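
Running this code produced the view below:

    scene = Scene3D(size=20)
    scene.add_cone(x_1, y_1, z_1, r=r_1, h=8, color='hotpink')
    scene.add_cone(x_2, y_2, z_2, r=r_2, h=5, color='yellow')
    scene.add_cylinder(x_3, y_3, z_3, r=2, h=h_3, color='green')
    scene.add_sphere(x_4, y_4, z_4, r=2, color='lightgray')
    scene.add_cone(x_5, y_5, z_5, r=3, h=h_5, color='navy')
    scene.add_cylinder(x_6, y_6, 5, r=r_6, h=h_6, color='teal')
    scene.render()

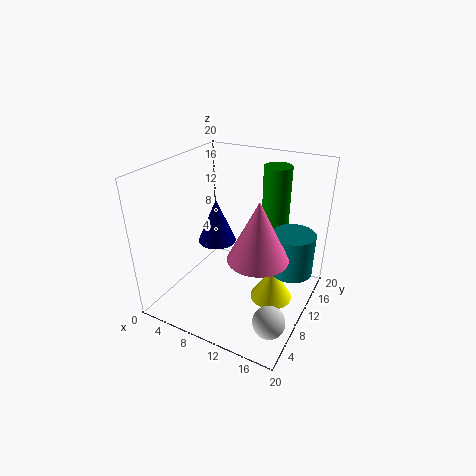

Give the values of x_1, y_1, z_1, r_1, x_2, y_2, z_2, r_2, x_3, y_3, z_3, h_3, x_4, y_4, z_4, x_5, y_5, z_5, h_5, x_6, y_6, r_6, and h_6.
x_1 = 14
y_1 = 8
z_1 = 9
r_1 = 4
x_2 = 15
y_2 = 11
z_2 = 1
r_2 = 3
x_3 = 13
y_3 = 16
z_3 = 9
h_3 = 10
x_4 = 18
y_4 = 3
z_4 = 4
x_5 = 4
y_5 = 14
z_5 = 6
h_5 = 7
x_6 = 17
y_6 = 13
r_6 = 3
h_6 = 6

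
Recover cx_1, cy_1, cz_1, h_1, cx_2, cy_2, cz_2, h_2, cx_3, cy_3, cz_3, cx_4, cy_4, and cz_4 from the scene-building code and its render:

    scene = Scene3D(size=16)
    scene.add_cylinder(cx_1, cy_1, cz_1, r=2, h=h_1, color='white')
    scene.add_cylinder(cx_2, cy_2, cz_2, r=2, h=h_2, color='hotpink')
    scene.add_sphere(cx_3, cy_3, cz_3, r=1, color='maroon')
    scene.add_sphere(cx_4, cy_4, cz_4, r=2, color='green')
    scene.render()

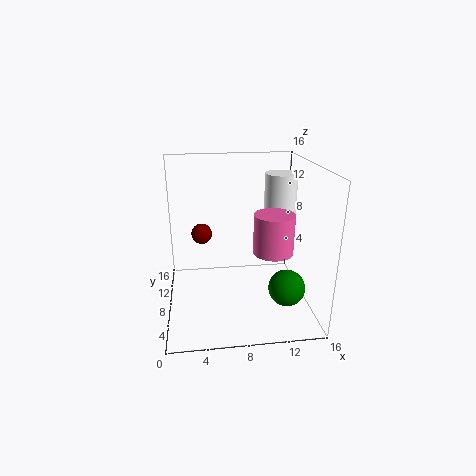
cx_1 = 14
cy_1 = 13
cz_1 = 9
h_1 = 5
cx_2 = 11
cy_2 = 4
cz_2 = 8
h_2 = 4
cx_3 = 4
cy_3 = 5
cz_3 = 10
cx_4 = 13
cy_4 = 5
cz_4 = 3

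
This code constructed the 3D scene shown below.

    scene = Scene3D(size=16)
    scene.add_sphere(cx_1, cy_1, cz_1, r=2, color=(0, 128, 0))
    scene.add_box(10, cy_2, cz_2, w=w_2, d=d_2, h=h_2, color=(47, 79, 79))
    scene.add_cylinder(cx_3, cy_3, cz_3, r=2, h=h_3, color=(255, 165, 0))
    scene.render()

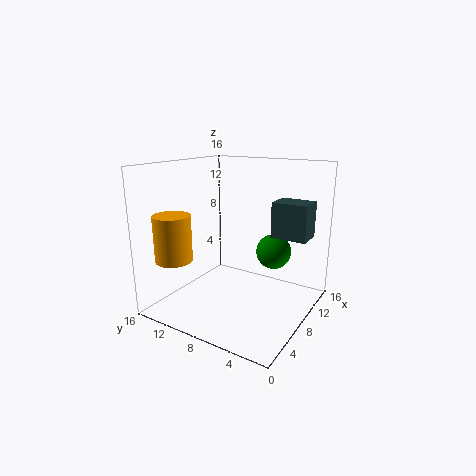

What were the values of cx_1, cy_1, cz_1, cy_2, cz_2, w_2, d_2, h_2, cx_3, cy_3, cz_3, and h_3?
cx_1 = 11, cy_1 = 5, cz_1 = 6, cy_2 = 1, cz_2 = 8, w_2 = 3, d_2 = 4, h_2 = 4, cx_3 = 3, cy_3 = 13, cz_3 = 6, h_3 = 5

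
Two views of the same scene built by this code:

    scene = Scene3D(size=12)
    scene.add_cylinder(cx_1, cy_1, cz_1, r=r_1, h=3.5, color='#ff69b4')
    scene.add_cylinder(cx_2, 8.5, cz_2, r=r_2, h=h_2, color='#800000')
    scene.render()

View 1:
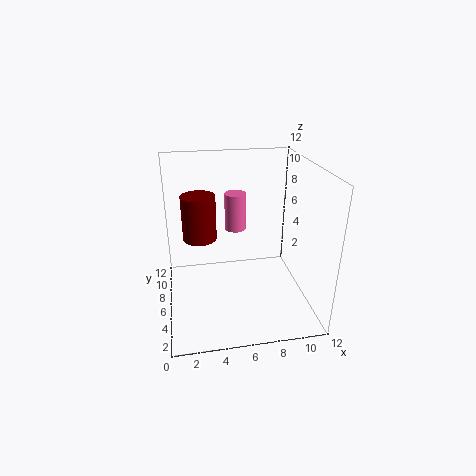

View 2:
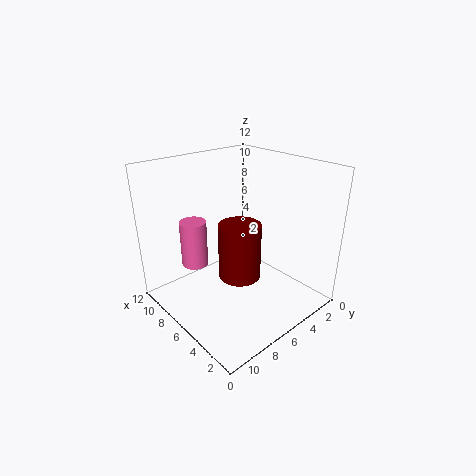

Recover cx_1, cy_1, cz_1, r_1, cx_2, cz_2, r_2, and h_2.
cx_1 = 6.5
cy_1 = 10
cz_1 = 5
r_1 = 1
cx_2 = 3
cz_2 = 5
r_2 = 1.5
h_2 = 4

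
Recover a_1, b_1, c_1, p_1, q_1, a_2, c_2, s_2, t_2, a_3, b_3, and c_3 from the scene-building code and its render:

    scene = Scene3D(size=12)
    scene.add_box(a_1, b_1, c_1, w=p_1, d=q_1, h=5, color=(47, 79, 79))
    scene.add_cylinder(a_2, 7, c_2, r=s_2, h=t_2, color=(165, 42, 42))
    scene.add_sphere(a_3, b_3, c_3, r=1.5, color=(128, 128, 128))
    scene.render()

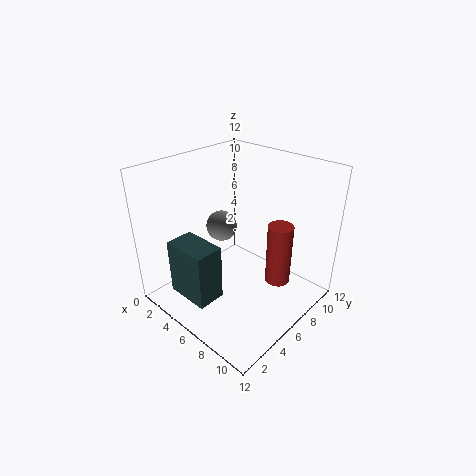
a_1 = 1.5, b_1 = 2, c_1 = 0.5, p_1 = 4, q_1 = 2.5, a_2 = 9.5, c_2 = 3, s_2 = 1, t_2 = 5, a_3 = 1.5, b_3 = 8.5, c_3 = 4.5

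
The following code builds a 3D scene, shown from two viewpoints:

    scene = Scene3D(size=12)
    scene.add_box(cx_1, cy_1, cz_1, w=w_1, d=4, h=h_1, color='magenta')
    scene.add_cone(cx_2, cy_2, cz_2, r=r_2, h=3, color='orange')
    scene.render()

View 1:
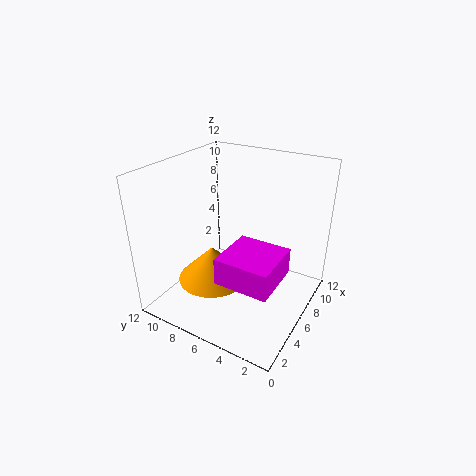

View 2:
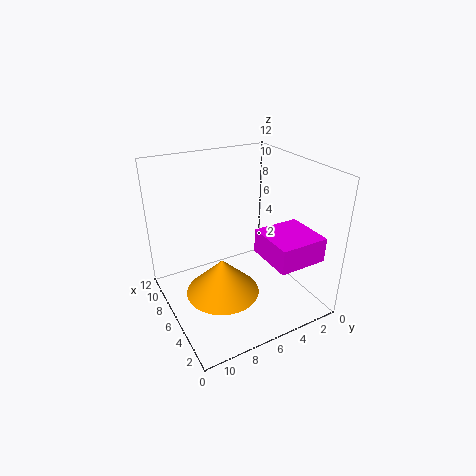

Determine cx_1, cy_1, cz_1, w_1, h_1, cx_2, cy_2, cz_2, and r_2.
cx_1 = 1
cy_1 = 1
cz_1 = 5
w_1 = 4
h_1 = 2
cx_2 = 5
cy_2 = 8
cz_2 = 2
r_2 = 3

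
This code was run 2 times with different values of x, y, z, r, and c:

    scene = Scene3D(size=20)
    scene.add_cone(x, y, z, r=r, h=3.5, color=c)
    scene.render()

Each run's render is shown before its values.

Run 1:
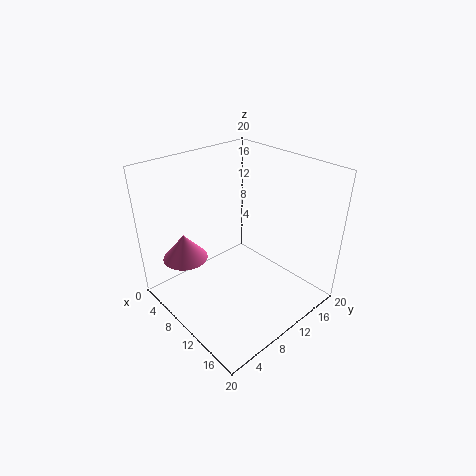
x = 6.5; y = 3.5; z = 8; r = 3; c = 'hotpink'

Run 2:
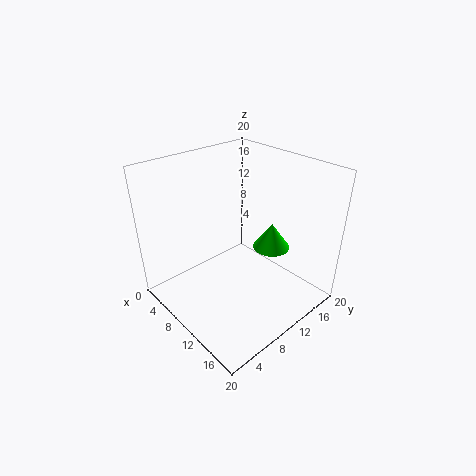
x = 13.5; y = 13; z = 9; r = 2.5; c = 'lime'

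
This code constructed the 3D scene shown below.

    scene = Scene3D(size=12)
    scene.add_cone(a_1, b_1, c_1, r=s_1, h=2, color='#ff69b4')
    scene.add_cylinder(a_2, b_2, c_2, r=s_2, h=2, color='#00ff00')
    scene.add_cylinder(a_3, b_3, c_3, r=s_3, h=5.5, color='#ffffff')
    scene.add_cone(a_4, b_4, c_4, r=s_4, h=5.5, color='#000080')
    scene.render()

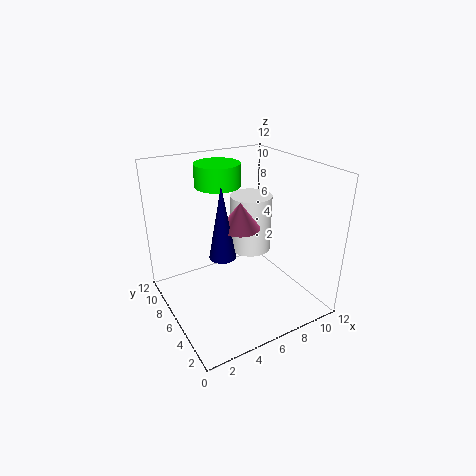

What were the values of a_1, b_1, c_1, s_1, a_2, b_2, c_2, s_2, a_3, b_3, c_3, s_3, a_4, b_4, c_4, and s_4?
a_1 = 5
b_1 = 4
c_1 = 8
s_1 = 1.5
a_2 = 6
b_2 = 9.5
c_2 = 9.5
s_2 = 2
a_3 = 9.5
b_3 = 9.5
c_3 = 2.5
s_3 = 2
a_4 = 3.5
b_4 = 4
c_4 = 6
s_4 = 1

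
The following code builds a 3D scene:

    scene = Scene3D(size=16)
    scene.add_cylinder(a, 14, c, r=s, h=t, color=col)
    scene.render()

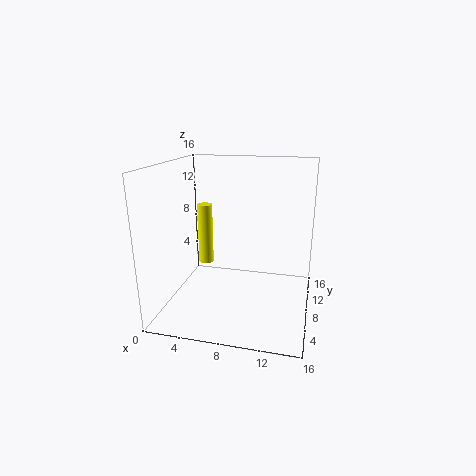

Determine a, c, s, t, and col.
a = 2, c = 2, s = 1, t = 8, col = 'yellow'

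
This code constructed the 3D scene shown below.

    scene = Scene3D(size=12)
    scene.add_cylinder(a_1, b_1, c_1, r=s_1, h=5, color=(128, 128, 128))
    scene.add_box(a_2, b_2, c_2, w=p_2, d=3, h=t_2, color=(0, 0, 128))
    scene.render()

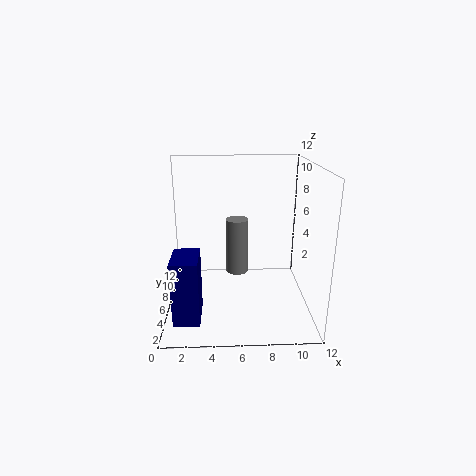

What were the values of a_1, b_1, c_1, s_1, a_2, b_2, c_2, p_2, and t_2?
a_1 = 6
b_1 = 8
c_1 = 2
s_1 = 1
a_2 = 1
b_2 = 1
c_2 = 1
p_2 = 2
t_2 = 5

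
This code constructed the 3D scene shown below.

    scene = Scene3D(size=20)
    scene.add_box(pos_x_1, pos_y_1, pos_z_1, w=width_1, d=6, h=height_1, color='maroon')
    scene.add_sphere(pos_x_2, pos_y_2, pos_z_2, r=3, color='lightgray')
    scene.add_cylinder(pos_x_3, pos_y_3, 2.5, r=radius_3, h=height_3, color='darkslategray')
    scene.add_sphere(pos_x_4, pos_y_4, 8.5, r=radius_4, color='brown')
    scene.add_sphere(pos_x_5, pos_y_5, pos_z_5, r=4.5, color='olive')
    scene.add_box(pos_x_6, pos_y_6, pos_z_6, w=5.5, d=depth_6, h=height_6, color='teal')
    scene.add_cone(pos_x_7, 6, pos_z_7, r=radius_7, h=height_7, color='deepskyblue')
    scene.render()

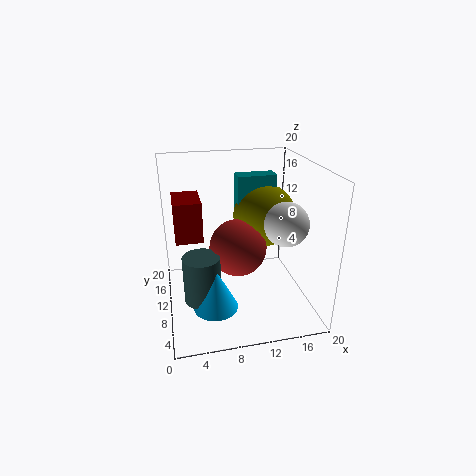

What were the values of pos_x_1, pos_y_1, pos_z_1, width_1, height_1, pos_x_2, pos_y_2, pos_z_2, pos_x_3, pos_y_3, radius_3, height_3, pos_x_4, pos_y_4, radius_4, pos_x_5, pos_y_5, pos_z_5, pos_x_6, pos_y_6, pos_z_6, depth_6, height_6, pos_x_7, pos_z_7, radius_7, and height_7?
pos_x_1 = 1.5; pos_y_1 = 12.5; pos_z_1 = 8.5; width_1 = 4; height_1 = 6; pos_x_2 = 16; pos_y_2 = 7.5; pos_z_2 = 12.5; pos_x_3 = 4.5; pos_y_3 = 7.5; radius_3 = 2.5; height_3 = 6.5; pos_x_4 = 10; pos_y_4 = 10; radius_4 = 4; pos_x_5 = 14.5; pos_y_5 = 12.5; pos_z_5 = 12; pos_x_6 = 10.5; pos_y_6 = 12; pos_z_6 = 10; depth_6 = 2.5; height_6 = 8; pos_x_7 = 6; pos_z_7 = 2; radius_7 = 3; height_7 = 6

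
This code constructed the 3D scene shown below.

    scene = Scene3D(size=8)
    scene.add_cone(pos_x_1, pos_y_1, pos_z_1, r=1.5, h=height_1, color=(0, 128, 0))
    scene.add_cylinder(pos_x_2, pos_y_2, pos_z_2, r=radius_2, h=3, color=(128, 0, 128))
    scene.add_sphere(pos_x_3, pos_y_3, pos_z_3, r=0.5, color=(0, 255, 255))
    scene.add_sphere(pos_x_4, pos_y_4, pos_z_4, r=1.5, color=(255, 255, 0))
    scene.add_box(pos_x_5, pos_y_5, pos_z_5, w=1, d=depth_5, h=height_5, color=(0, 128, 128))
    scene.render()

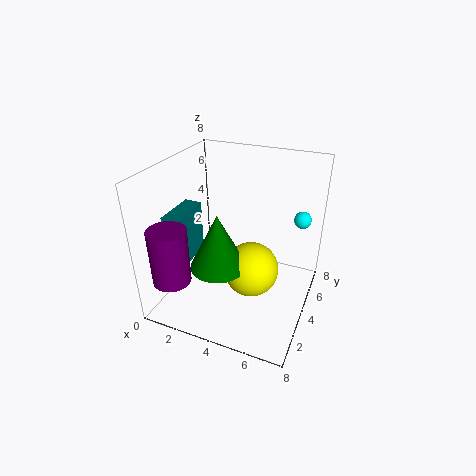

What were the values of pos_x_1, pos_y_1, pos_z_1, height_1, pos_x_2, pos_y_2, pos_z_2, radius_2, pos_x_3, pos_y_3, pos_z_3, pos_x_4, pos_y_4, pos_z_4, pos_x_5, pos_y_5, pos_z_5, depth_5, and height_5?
pos_x_1 = 3.5; pos_y_1 = 2.5; pos_z_1 = 3; height_1 = 3; pos_x_2 = 1.5; pos_y_2 = 1; pos_z_2 = 2.5; radius_2 = 1; pos_x_3 = 7; pos_y_3 = 6.5; pos_z_3 = 4.5; pos_x_4 = 5; pos_y_4 = 3.5; pos_z_4 = 2.5; pos_x_5 = 0.5; pos_y_5 = 2; pos_z_5 = 2.5; depth_5 = 2.5; height_5 = 3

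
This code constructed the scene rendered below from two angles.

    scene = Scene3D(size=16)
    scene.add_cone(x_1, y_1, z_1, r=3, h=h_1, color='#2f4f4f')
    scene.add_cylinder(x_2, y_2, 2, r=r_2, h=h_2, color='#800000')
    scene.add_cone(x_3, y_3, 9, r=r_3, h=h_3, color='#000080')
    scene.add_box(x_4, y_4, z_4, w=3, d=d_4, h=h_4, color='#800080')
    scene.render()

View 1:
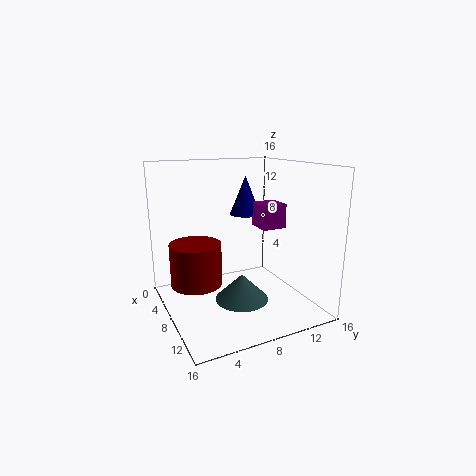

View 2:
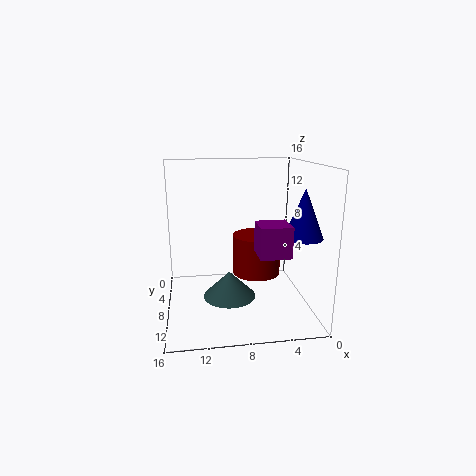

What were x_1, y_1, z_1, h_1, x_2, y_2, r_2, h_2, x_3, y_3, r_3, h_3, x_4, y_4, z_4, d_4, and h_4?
x_1 = 9
y_1 = 8
z_1 = 1
h_1 = 3
x_2 = 5
y_2 = 4
r_2 = 3
h_2 = 5
x_3 = 2
y_3 = 12
r_3 = 2
h_3 = 5
x_4 = 4
y_4 = 12
z_4 = 8
d_4 = 3
h_4 = 3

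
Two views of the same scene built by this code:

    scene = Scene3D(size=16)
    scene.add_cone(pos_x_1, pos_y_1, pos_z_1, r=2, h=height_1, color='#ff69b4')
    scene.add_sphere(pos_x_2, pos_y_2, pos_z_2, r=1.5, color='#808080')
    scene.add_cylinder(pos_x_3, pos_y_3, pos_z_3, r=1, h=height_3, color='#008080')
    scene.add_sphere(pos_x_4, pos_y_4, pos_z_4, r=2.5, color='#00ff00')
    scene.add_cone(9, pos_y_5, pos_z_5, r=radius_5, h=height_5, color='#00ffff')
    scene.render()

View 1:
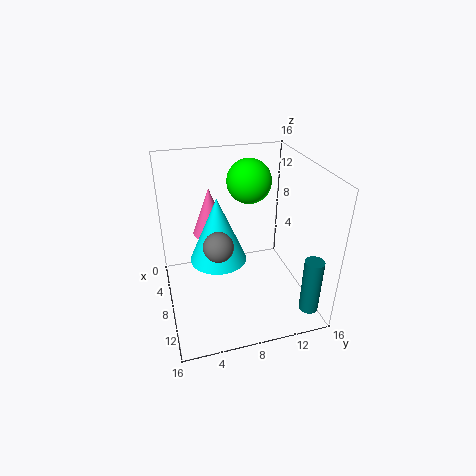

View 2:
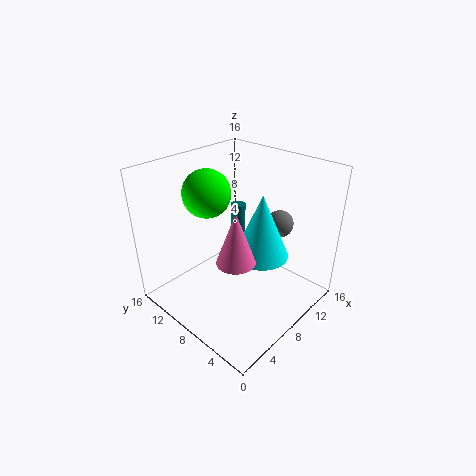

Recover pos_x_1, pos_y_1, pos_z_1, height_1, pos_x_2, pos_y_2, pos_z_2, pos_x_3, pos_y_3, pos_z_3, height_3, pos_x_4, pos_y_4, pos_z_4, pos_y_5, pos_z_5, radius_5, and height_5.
pos_x_1 = 5
pos_y_1 = 5.5
pos_z_1 = 7.5
height_1 = 5.5
pos_x_2 = 11.5
pos_y_2 = 5
pos_z_2 = 9.5
pos_x_3 = 14.5
pos_y_3 = 14
pos_z_3 = 2
height_3 = 6
pos_x_4 = 5.5
pos_y_4 = 10
pos_z_4 = 13.5
pos_y_5 = 5.5
pos_z_5 = 6.5
radius_5 = 3
height_5 = 7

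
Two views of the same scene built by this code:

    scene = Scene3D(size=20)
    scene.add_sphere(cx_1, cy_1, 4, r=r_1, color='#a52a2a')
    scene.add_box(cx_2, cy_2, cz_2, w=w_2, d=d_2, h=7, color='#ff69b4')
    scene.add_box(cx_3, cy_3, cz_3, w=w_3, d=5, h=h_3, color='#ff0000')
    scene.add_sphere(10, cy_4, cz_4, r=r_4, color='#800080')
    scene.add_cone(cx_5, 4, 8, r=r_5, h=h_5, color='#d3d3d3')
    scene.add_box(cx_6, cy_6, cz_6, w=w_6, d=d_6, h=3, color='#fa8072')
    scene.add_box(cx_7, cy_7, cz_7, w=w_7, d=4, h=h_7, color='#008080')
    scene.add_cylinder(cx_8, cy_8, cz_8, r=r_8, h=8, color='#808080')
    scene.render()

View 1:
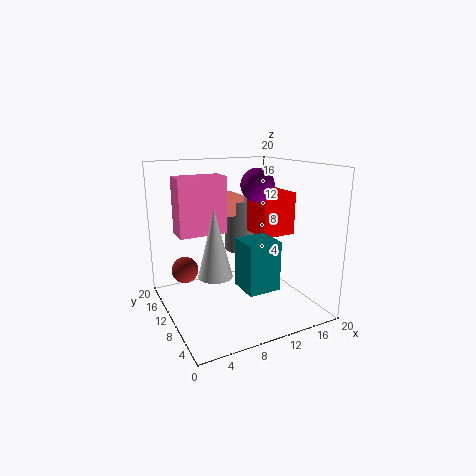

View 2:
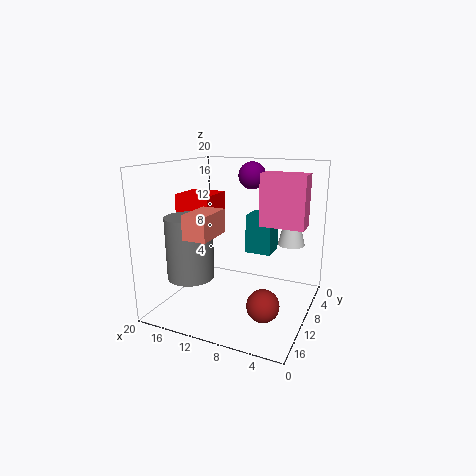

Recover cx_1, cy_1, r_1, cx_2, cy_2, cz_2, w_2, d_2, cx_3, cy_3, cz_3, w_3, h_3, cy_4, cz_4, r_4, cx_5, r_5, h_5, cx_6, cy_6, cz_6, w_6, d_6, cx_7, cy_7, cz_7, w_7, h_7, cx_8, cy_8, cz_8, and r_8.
cx_1 = 4; cy_1 = 16; r_1 = 2; cx_2 = 1; cy_2 = 7; cz_2 = 12; w_2 = 6; d_2 = 3; cx_3 = 13; cy_3 = 8; cz_3 = 10; w_3 = 5; h_3 = 6; cy_4 = 5; cz_4 = 18; r_4 = 2; cx_5 = 4; r_5 = 2; h_5 = 8; cx_6 = 10; cy_6 = 14; cz_6 = 12; w_6 = 3; d_6 = 5; cx_7 = 7; cy_7 = 1; cz_7 = 6; w_7 = 4; h_7 = 6; cx_8 = 14; cy_8 = 16; cz_8 = 6; r_8 = 3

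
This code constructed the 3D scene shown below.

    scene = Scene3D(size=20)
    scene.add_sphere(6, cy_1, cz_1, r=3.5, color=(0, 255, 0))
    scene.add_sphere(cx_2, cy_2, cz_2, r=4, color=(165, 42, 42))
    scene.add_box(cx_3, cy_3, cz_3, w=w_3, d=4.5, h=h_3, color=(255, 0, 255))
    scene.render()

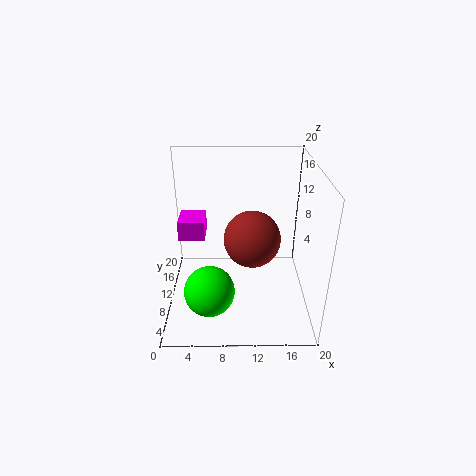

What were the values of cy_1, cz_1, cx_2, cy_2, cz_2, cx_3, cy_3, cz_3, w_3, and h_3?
cy_1 = 6.5
cz_1 = 3.5
cx_2 = 12
cy_2 = 10.5
cz_2 = 9.5
cx_3 = 1
cy_3 = 13.5
cz_3 = 7.5
w_3 = 4
h_3 = 3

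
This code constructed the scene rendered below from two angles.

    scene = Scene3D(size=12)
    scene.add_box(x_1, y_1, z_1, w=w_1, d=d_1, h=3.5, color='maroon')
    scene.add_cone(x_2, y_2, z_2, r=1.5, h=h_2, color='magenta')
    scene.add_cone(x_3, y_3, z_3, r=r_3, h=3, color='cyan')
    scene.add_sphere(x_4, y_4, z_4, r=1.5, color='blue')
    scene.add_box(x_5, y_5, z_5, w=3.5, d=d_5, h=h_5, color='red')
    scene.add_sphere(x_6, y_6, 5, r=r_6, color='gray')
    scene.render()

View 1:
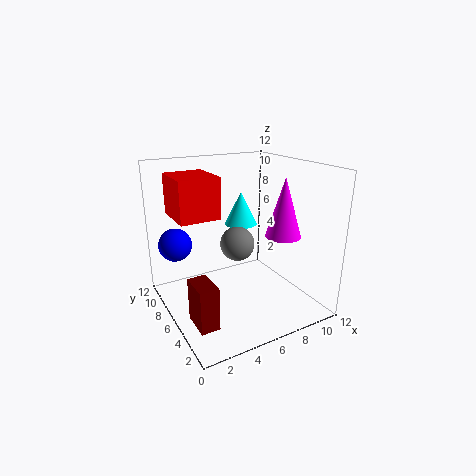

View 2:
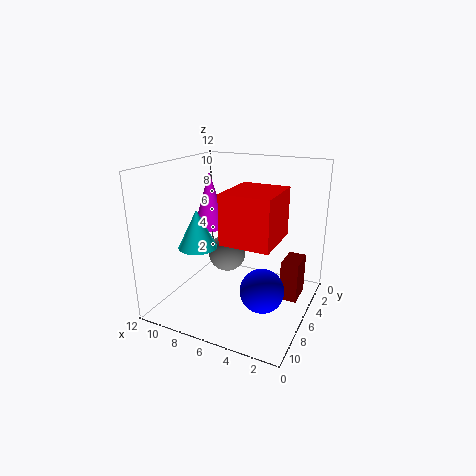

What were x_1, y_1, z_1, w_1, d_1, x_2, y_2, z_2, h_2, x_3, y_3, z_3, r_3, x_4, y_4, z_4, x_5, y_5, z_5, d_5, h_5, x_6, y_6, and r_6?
x_1 = 1
y_1 = 2.5
z_1 = 0.5
w_1 = 1.5
d_1 = 2.5
x_2 = 9.5
y_2 = 4.5
z_2 = 6
h_2 = 5
x_3 = 8
y_3 = 9
z_3 = 6
r_3 = 1.5
x_4 = 2
y_4 = 10.5
z_4 = 4.5
x_5 = 1.5
y_5 = 7
z_5 = 7.5
d_5 = 4
h_5 = 3.5
x_6 = 6.5
y_6 = 7
r_6 = 1.5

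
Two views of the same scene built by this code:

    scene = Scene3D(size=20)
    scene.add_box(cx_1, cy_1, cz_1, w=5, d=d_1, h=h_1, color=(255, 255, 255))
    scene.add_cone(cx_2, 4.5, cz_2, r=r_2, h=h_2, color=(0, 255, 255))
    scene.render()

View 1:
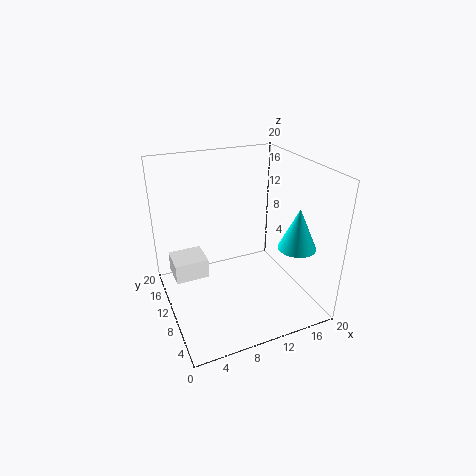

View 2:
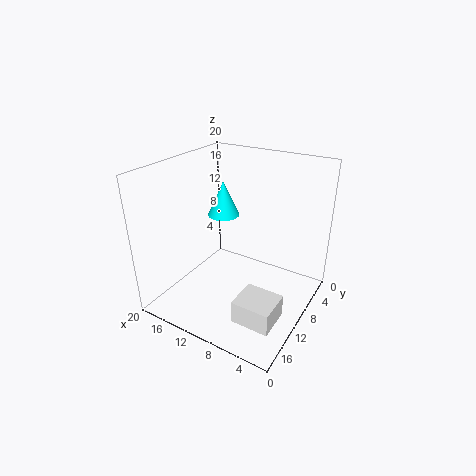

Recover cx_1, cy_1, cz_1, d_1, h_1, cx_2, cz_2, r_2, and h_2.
cx_1 = 1.5
cy_1 = 13
cz_1 = 2.5
d_1 = 4.5
h_1 = 3
cx_2 = 16
cz_2 = 10
r_2 = 2.5
h_2 = 5.5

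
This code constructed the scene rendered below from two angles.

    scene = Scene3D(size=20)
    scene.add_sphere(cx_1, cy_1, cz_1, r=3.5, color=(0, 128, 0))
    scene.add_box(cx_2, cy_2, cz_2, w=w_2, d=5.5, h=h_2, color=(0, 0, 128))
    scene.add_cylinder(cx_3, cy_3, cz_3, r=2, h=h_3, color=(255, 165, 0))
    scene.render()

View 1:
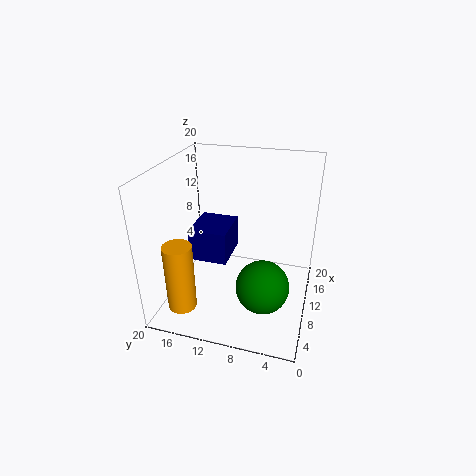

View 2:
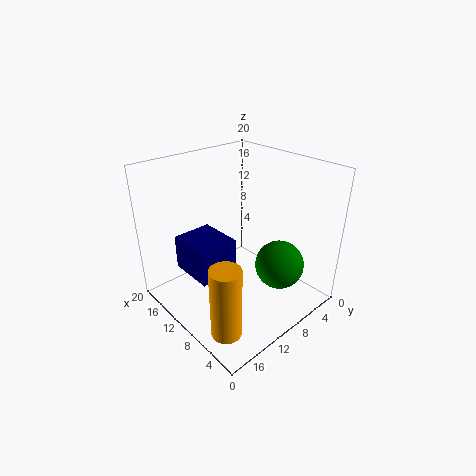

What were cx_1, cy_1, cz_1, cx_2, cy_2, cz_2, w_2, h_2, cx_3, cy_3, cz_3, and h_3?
cx_1 = 6
cy_1 = 5.5
cz_1 = 5.5
cx_2 = 8.75
cy_2 = 11.5
cz_2 = 6
w_2 = 6.25
h_2 = 4.75
cx_3 = 4.75
cy_3 = 16.75
cz_3 = 0.75
h_3 = 9.75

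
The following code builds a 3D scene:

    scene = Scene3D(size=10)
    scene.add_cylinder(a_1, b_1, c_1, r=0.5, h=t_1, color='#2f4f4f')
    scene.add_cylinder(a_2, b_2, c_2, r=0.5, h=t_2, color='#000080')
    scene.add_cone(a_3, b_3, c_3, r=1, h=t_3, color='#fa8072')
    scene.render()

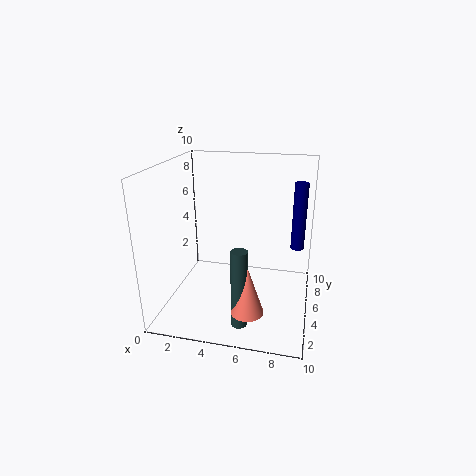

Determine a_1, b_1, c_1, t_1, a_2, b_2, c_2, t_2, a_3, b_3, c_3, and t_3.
a_1 = 6
b_1 = 1
c_1 = 1
t_1 = 5
a_2 = 9
b_2 = 7.5
c_2 = 3.5
t_2 = 5
a_3 = 6.5
b_3 = 1
c_3 = 2
t_3 = 3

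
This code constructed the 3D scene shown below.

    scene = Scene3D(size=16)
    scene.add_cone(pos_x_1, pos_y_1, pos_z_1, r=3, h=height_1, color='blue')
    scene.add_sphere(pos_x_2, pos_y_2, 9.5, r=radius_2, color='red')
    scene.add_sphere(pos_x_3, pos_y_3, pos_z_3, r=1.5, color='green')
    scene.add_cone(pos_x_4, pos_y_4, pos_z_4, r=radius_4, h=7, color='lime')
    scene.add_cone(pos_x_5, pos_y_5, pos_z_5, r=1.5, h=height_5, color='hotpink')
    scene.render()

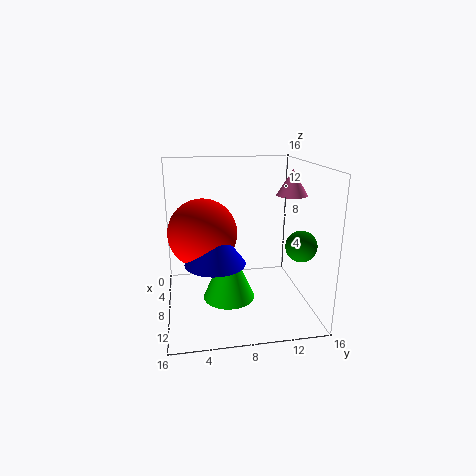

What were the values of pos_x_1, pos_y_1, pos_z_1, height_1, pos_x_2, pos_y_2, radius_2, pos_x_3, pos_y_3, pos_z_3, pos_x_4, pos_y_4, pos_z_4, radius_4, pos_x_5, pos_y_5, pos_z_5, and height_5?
pos_x_1 = 12, pos_y_1 = 5, pos_z_1 = 7, height_1 = 4, pos_x_2 = 10, pos_y_2 = 4, radius_2 = 3.5, pos_x_3 = 14, pos_y_3 = 13, pos_z_3 = 9, pos_x_4 = 7.5, pos_y_4 = 7, pos_z_4 = 0.5, radius_4 = 3, pos_x_5 = 12, pos_y_5 = 12.5, pos_z_5 = 13.5, height_5 = 2.5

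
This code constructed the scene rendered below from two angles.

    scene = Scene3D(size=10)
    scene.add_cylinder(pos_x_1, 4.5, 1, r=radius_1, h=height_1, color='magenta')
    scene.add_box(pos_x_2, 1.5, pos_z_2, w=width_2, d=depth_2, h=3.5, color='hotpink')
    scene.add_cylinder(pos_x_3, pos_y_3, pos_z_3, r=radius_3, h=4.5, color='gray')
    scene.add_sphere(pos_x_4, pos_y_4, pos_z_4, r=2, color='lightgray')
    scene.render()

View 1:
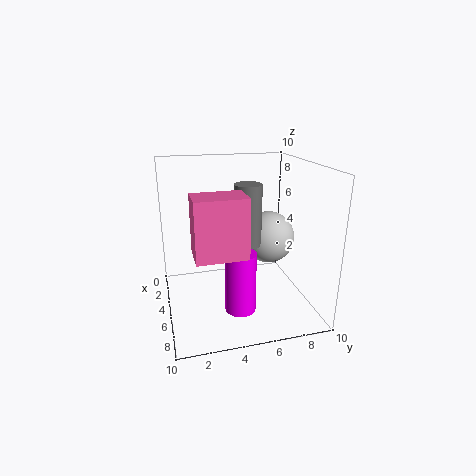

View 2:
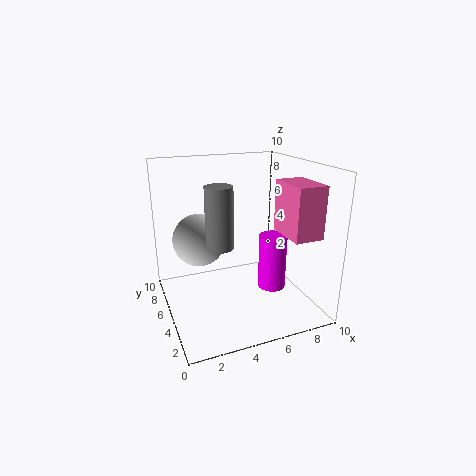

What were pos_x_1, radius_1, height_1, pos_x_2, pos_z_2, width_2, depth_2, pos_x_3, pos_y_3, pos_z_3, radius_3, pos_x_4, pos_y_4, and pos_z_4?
pos_x_1 = 7.5; radius_1 = 1; height_1 = 4; pos_x_2 = 7.5; pos_z_2 = 5.5; width_2 = 2; depth_2 = 3; pos_x_3 = 4; pos_y_3 = 6; pos_z_3 = 4; radius_3 = 1; pos_x_4 = 3; pos_y_4 = 8; pos_z_4 = 4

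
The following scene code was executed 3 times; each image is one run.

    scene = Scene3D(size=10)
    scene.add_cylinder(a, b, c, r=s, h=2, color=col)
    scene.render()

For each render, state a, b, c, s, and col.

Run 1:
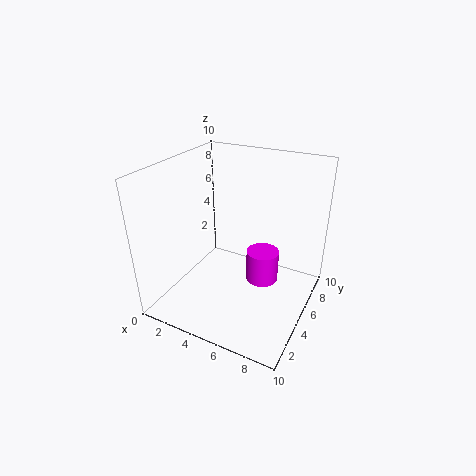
a = 7.5, b = 3.5, c = 3.5, s = 1, col = 'magenta'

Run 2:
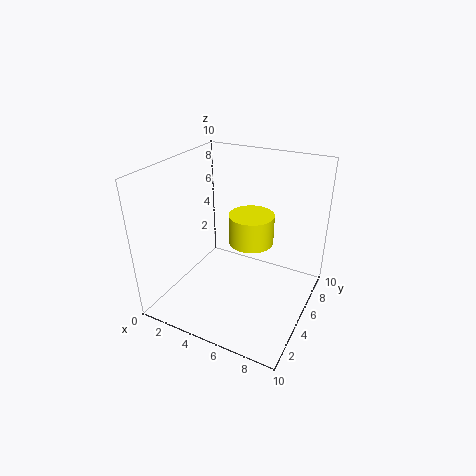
a = 6, b = 5, c = 5, s = 1.5, col = 'yellow'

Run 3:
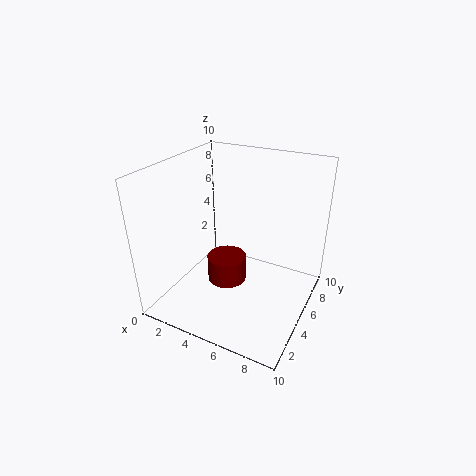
a = 3.5, b = 6, c = 0.5, s = 1.5, col = 'maroon'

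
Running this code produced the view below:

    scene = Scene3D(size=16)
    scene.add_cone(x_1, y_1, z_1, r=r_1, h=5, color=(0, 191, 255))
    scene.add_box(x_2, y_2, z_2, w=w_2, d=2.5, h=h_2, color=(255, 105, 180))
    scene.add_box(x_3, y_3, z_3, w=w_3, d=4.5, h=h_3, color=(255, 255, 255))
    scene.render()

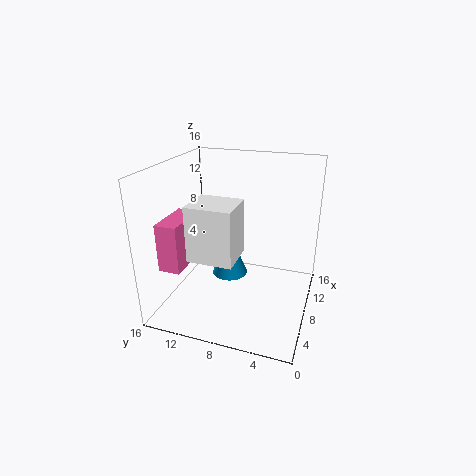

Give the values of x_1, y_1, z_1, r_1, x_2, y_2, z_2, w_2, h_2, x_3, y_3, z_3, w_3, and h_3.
x_1 = 8
y_1 = 9
z_1 = 3.5
r_1 = 2
x_2 = 4
y_2 = 13.5
z_2 = 4.5
w_2 = 5.5
h_2 = 5.5
x_3 = 1.5
y_3 = 6.5
z_3 = 8
w_3 = 4
h_3 = 5.5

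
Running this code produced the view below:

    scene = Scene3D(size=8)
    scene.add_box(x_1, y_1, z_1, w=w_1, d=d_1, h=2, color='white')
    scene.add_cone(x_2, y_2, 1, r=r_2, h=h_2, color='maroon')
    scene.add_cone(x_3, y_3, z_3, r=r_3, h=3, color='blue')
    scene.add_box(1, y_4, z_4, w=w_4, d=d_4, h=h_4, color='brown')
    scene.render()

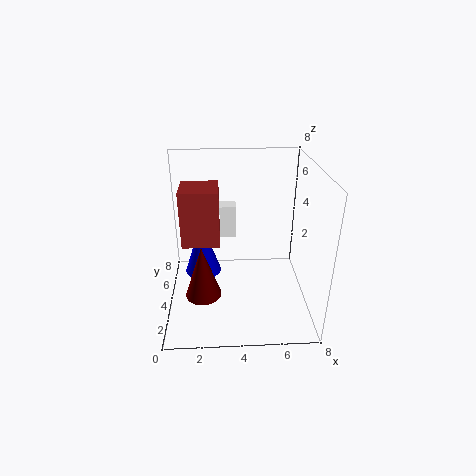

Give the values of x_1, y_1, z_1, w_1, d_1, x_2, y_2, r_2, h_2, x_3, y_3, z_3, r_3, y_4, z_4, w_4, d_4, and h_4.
x_1 = 3
y_1 = 6
z_1 = 3
w_1 = 1
d_1 = 1
x_2 = 2
y_2 = 3
r_2 = 1
h_2 = 3
x_3 = 2
y_3 = 4
z_3 = 2
r_3 = 1
y_4 = 3
z_4 = 4
w_4 = 2
d_4 = 2
h_4 = 3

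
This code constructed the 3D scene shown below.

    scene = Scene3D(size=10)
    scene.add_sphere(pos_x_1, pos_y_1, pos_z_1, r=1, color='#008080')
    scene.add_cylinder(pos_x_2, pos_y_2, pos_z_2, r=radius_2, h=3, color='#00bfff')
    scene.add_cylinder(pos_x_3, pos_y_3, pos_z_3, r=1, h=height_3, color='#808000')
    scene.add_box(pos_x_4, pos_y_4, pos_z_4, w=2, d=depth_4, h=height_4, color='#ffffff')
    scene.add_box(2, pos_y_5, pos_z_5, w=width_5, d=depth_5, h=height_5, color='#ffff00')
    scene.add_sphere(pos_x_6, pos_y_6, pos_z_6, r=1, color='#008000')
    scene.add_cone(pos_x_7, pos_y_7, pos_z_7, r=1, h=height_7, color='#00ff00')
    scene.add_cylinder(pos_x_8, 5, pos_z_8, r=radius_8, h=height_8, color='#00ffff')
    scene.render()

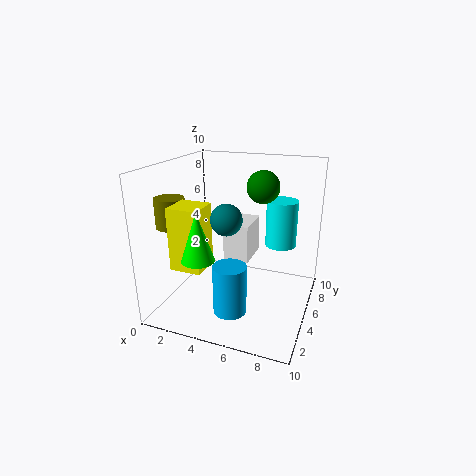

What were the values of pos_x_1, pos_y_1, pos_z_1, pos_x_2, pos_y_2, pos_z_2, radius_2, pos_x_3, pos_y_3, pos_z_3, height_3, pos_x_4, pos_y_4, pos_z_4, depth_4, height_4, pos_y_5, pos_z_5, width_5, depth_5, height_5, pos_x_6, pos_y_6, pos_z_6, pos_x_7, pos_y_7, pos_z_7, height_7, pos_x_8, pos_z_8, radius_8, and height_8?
pos_x_1 = 5
pos_y_1 = 3
pos_z_1 = 7
pos_x_2 = 6
pos_y_2 = 1
pos_z_2 = 2
radius_2 = 1
pos_x_3 = 1
pos_y_3 = 3
pos_z_3 = 6
height_3 = 2
pos_x_4 = 3
pos_y_4 = 7
pos_z_4 = 2
depth_4 = 3
height_4 = 3
pos_y_5 = 1
pos_z_5 = 4
width_5 = 2
depth_5 = 2
height_5 = 4
pos_x_6 = 7
pos_y_6 = 4
pos_z_6 = 9
pos_x_7 = 4
pos_y_7 = 1
pos_z_7 = 5
height_7 = 3
pos_x_8 = 8
pos_z_8 = 5
radius_8 = 1
height_8 = 3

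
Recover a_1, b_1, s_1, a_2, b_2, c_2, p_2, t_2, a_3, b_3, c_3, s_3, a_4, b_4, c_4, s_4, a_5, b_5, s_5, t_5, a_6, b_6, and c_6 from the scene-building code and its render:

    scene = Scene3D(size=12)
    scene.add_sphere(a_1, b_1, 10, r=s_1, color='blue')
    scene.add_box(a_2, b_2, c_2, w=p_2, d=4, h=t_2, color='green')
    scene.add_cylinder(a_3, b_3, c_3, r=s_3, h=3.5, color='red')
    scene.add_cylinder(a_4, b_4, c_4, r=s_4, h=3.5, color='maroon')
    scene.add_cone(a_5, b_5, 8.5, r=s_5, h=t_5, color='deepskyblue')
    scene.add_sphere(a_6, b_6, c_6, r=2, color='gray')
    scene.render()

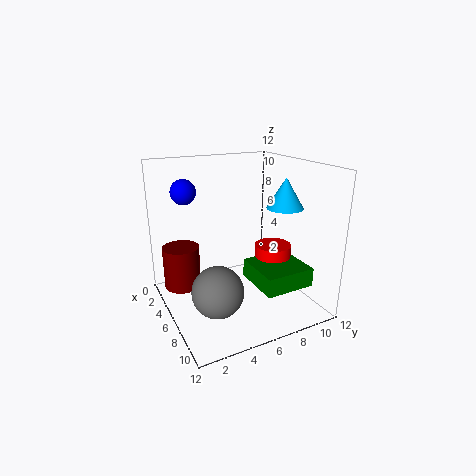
a_1 = 4.5; b_1 = 2; s_1 = 1; a_2 = 7; b_2 = 6; c_2 = 3; p_2 = 4; t_2 = 1.5; a_3 = 7.5; b_3 = 8.5; c_3 = 2; s_3 = 1.5; a_4 = 4.5; b_4 = 1.5; c_4 = 2; s_4 = 1.5; a_5 = 7.5; b_5 = 9.5; s_5 = 1.5; t_5 = 2.5; a_6 = 8.5; b_6 = 3; c_6 = 3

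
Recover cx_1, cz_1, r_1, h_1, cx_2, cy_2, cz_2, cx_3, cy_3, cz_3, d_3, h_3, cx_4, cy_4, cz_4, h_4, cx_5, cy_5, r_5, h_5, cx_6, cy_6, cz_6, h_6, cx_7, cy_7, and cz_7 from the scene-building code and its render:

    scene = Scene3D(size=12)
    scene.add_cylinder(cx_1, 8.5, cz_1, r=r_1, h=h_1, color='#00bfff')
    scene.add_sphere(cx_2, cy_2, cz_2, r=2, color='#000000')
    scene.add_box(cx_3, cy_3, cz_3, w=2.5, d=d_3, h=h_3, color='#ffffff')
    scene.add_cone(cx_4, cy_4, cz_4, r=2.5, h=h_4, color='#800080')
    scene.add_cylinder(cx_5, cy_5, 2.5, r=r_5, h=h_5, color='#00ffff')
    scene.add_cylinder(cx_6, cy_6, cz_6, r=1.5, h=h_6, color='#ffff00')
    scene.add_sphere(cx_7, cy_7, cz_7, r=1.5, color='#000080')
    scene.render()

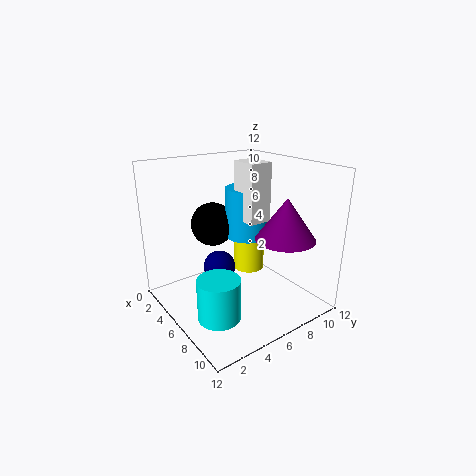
cx_1 = 4, cz_1 = 5, r_1 = 2, h_1 = 4.5, cx_2 = 2, cy_2 = 6, cz_2 = 6, cx_3 = 4, cy_3 = 7, cz_3 = 7, d_3 = 2, h_3 = 5, cx_4 = 8.5, cy_4 = 9, cz_4 = 6, h_4 = 3.5, cx_5 = 10, cy_5 = 1.5, r_5 = 1.5, h_5 = 3, cx_6 = 3, cy_6 = 9.5, cz_6 = 1, h_6 = 5, cx_7 = 3, cy_7 = 6, cz_7 = 2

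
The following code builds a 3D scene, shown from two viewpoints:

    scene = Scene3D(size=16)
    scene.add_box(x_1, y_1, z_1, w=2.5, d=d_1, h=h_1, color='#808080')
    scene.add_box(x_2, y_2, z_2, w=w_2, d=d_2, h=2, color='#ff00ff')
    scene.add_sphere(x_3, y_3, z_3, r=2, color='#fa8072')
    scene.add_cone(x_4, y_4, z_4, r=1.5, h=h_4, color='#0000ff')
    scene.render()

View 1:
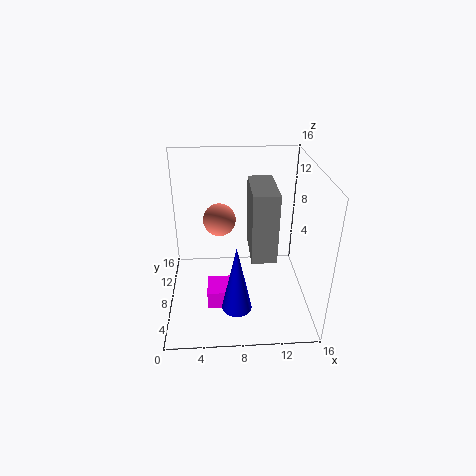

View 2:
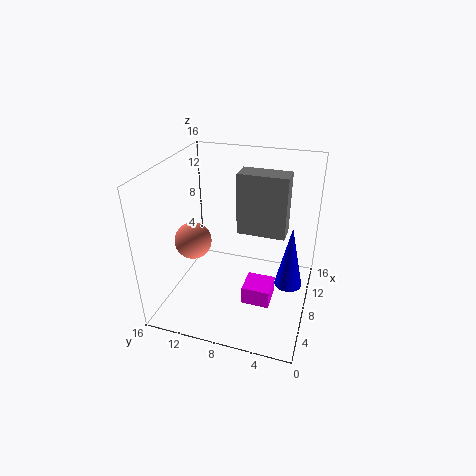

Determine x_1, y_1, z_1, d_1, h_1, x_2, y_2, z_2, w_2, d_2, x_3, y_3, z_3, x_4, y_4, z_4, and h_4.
x_1 = 9; y_1 = 3; z_1 = 8; d_1 = 5.5; h_1 = 7; x_2 = 4.5; y_2 = 3.5; z_2 = 2; w_2 = 3; d_2 = 3; x_3 = 6; y_3 = 12.5; z_3 = 8; x_4 = 7.5; y_4 = 2; z_4 = 3.5; h_4 = 7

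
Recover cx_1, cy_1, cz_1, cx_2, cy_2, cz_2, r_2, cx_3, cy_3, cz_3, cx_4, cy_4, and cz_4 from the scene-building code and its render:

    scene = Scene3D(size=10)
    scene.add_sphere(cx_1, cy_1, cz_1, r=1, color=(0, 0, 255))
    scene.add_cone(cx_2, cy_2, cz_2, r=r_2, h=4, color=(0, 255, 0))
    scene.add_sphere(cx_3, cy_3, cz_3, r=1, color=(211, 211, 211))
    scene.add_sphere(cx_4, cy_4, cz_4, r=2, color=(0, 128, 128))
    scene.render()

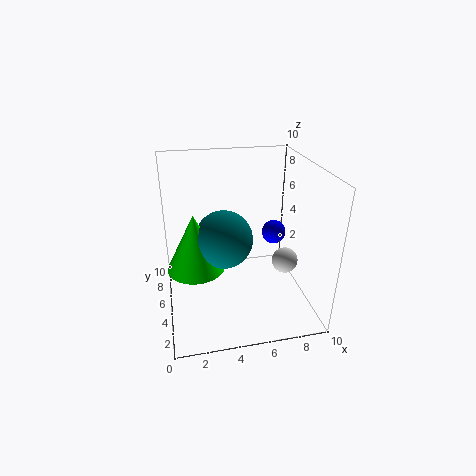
cx_1 = 9
cy_1 = 9
cz_1 = 3
cx_2 = 2
cy_2 = 5
cz_2 = 3
r_2 = 2
cx_3 = 9
cy_3 = 6
cz_3 = 2
cx_4 = 4
cy_4 = 5
cz_4 = 5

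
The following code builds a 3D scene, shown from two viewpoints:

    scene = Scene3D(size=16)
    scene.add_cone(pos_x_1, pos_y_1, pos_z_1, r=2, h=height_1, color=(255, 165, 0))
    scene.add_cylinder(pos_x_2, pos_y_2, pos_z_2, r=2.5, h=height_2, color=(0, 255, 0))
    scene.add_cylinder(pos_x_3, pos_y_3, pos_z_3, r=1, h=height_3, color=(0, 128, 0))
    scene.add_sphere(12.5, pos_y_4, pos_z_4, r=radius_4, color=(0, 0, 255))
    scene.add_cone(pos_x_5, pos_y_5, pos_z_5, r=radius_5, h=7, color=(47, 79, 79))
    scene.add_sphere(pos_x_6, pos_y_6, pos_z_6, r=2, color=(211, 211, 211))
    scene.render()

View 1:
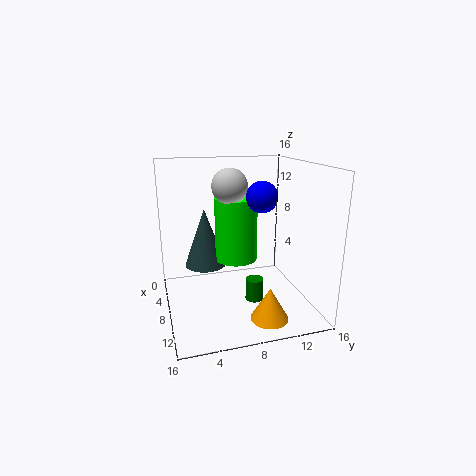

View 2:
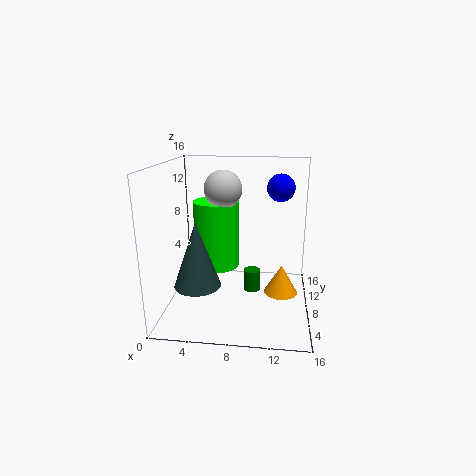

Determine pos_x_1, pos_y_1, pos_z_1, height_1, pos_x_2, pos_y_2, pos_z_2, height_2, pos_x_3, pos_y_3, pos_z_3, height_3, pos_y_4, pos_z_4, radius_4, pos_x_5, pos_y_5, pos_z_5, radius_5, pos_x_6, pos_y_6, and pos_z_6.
pos_x_1 = 13
pos_y_1 = 10
pos_z_1 = 0.5
height_1 = 3.5
pos_x_2 = 5.5
pos_y_2 = 8.5
pos_z_2 = 4.5
height_2 = 7.5
pos_x_3 = 9.5
pos_y_3 = 9.5
pos_z_3 = 1
height_3 = 2.5
pos_y_4 = 9
pos_z_4 = 13.5
radius_4 = 1.5
pos_x_5 = 4
pos_y_5 = 5
pos_z_5 = 3.5
radius_5 = 2.5
pos_x_6 = 6.5
pos_y_6 = 7.5
pos_z_6 = 13.5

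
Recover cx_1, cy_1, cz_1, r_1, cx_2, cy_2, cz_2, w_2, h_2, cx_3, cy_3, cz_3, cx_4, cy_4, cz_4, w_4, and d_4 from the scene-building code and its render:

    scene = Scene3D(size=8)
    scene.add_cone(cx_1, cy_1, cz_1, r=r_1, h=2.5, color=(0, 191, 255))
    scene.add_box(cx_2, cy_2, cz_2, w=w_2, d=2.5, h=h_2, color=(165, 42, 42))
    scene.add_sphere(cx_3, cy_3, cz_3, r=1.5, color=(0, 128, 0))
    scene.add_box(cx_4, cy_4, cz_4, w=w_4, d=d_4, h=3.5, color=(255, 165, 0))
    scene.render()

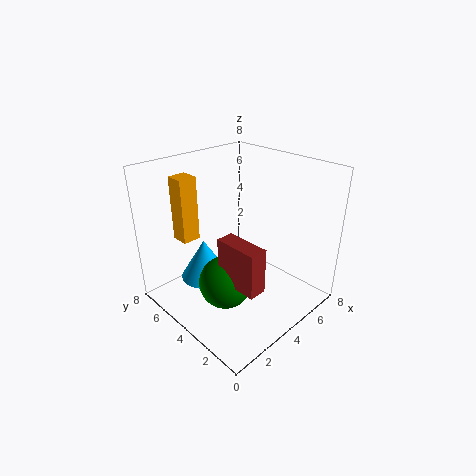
cx_1 = 3.5, cy_1 = 6.5, cz_1 = 0.5, r_1 = 1.5, cx_2 = 2.5, cy_2 = 1.5, cz_2 = 2, w_2 = 1, h_2 = 2.5, cx_3 = 3, cy_3 = 4, cz_3 = 1.5, cx_4 = 1.5, cy_4 = 5.5, cz_4 = 4, w_4 = 1, d_4 = 1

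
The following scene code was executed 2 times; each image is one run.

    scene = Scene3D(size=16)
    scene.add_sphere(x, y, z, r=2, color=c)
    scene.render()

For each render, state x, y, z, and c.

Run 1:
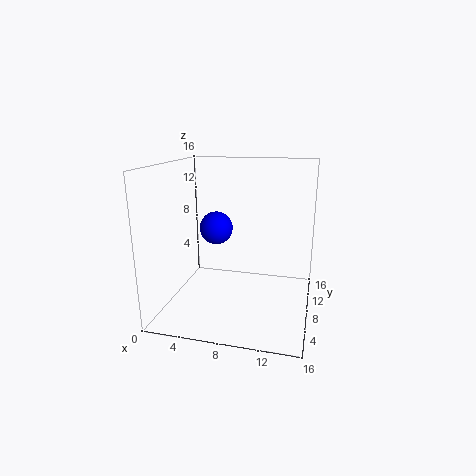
x = 4.5
y = 11
z = 8
c = 'blue'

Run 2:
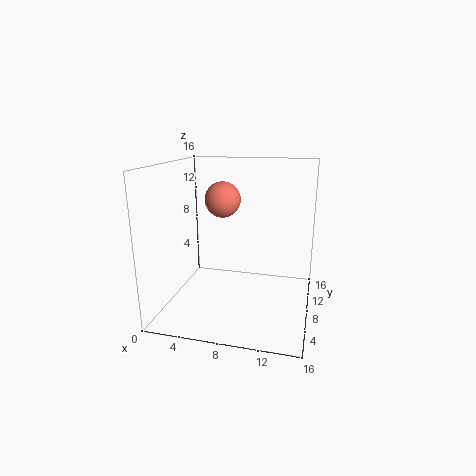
x = 6
y = 9
z = 12
c = 'salmon'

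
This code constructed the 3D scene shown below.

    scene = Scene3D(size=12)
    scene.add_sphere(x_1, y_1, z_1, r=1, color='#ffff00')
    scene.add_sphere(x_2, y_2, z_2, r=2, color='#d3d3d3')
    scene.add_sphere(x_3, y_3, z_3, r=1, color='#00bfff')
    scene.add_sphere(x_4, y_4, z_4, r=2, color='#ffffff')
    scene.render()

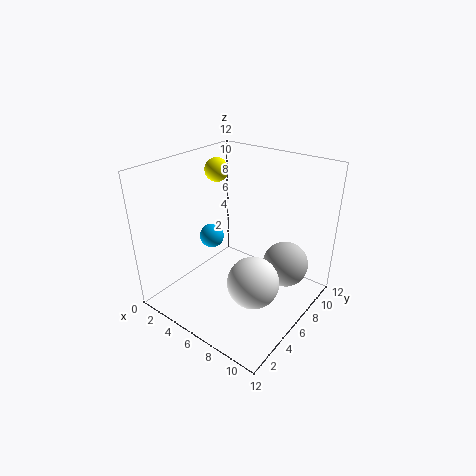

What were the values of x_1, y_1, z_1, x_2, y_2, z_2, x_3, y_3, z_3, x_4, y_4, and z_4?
x_1 = 3
y_1 = 7
z_1 = 11
x_2 = 9
y_2 = 9
z_2 = 3
x_3 = 4
y_3 = 5
z_3 = 6
x_4 = 9
y_4 = 4
z_4 = 4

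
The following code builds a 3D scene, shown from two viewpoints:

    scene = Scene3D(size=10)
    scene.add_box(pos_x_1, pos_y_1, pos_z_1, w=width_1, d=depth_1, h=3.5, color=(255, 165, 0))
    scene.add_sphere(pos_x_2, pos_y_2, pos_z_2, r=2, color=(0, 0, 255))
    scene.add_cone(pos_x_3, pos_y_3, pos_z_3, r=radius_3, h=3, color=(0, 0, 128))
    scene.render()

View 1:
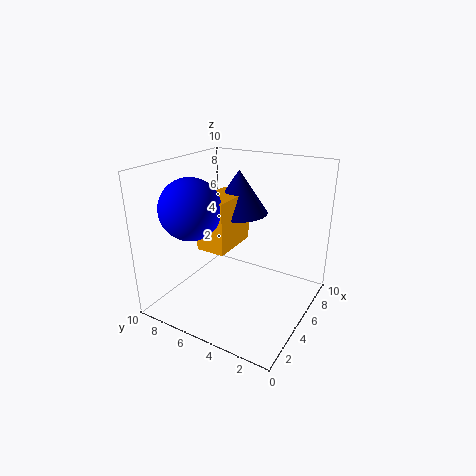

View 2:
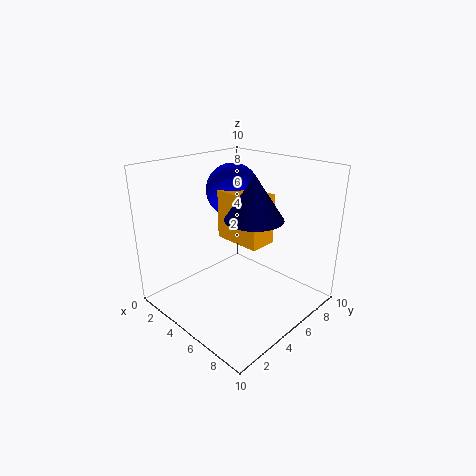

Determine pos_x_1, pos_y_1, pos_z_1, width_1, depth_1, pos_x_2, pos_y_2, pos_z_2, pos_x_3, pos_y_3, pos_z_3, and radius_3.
pos_x_1 = 3, pos_y_1 = 5, pos_z_1 = 4.5, width_1 = 3.5, depth_1 = 2, pos_x_2 = 2.5, pos_y_2 = 7, pos_z_2 = 7.5, pos_x_3 = 6, pos_y_3 = 5.5, pos_z_3 = 6.5, radius_3 = 2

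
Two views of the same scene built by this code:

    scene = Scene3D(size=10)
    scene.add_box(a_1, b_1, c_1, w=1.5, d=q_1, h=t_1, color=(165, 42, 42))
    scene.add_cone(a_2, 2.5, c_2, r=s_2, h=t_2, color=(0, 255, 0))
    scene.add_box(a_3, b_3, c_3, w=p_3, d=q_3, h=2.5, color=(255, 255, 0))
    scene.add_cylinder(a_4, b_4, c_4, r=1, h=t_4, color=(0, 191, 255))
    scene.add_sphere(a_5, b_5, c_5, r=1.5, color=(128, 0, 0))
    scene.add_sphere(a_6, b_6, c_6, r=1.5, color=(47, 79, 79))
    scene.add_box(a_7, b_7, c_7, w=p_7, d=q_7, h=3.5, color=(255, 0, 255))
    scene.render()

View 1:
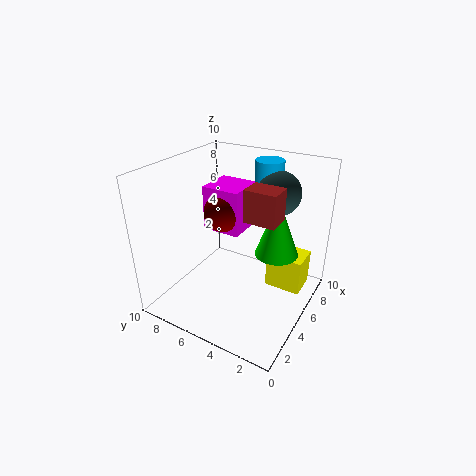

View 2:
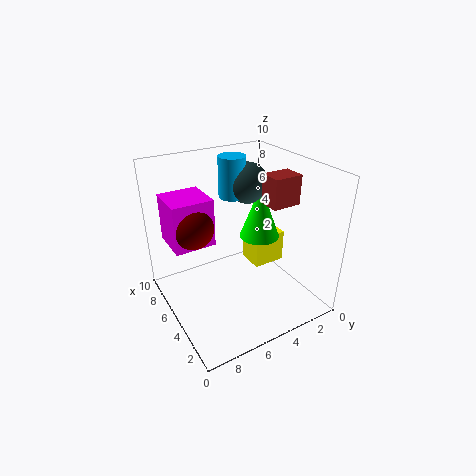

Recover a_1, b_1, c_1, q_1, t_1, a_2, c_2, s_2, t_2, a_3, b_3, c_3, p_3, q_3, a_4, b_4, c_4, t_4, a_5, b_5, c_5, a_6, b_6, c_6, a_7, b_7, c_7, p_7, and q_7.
a_1 = 3; b_1 = 1.5; c_1 = 7.5; q_1 = 2; t_1 = 2; a_2 = 6; c_2 = 4; s_2 = 1.5; t_2 = 4; a_3 = 5.5; b_3 = 0.5; c_3 = 1.5; p_3 = 2; q_3 = 2.5; a_4 = 7.5; b_4 = 4; c_4 = 7; t_4 = 3; a_5 = 7; b_5 = 7.5; c_5 = 5.5; a_6 = 7; b_6 = 3; c_6 = 8; a_7 = 6.5; b_7 = 6; c_7 = 4; p_7 = 3; q_7 = 3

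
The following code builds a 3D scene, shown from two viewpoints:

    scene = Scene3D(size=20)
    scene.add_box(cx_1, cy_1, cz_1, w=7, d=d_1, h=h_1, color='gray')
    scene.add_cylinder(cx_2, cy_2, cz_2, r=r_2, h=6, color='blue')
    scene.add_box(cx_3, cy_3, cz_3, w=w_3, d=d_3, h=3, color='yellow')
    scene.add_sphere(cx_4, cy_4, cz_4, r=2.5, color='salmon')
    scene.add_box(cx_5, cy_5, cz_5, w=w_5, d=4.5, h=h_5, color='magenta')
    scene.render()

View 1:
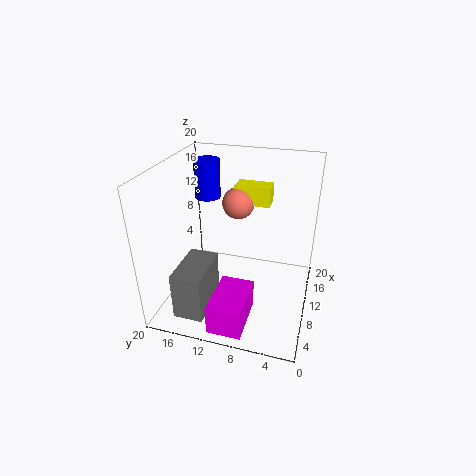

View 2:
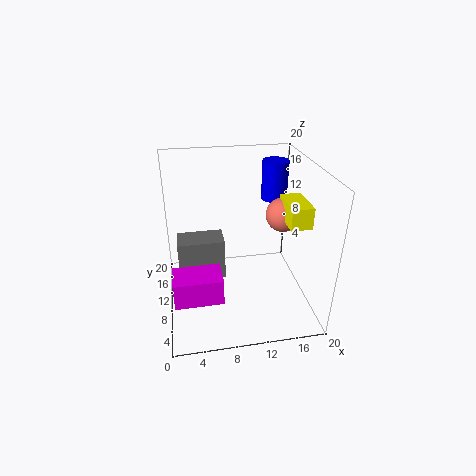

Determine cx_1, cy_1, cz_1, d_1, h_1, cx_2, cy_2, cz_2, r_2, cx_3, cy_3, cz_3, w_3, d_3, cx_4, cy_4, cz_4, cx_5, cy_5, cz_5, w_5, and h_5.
cx_1 = 1.5
cy_1 = 12.5
cz_1 = 1.5
d_1 = 4
h_1 = 6.5
cx_2 = 17
cy_2 = 17
cz_2 = 12.5
r_2 = 2
cx_3 = 16.5
cy_3 = 7
cz_3 = 12
w_3 = 3
d_3 = 5.5
cx_4 = 17
cy_4 = 12
cz_4 = 12
cx_5 = 0.5
cy_5 = 7
cz_5 = 1
w_5 = 7
h_5 = 4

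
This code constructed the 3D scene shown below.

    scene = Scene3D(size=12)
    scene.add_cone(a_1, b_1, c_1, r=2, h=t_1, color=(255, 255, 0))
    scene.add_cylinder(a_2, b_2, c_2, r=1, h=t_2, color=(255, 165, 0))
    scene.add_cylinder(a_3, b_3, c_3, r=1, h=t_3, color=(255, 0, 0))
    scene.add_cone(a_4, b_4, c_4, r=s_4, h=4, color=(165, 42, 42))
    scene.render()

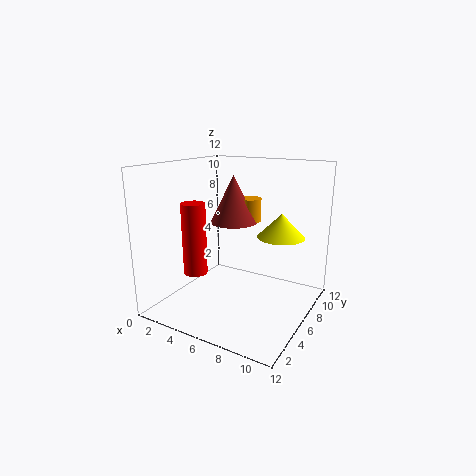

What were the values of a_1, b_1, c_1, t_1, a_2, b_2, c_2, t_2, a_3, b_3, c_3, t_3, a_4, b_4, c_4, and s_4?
a_1 = 9, b_1 = 8, c_1 = 6, t_1 = 2, a_2 = 6, b_2 = 8, c_2 = 7, t_2 = 2, a_3 = 3, b_3 = 4, c_3 = 3, t_3 = 6, a_4 = 5, b_4 = 7, c_4 = 7, s_4 = 2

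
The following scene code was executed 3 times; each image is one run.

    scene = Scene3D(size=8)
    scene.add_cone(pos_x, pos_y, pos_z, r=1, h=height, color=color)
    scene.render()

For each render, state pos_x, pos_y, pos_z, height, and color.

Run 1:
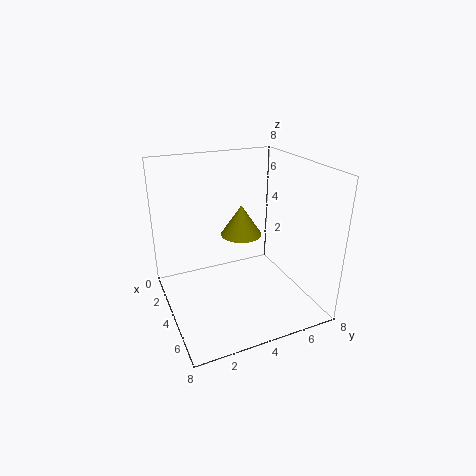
pos_x = 5.5; pos_y = 3.5; pos_z = 5; height = 1.5; color = 'olive'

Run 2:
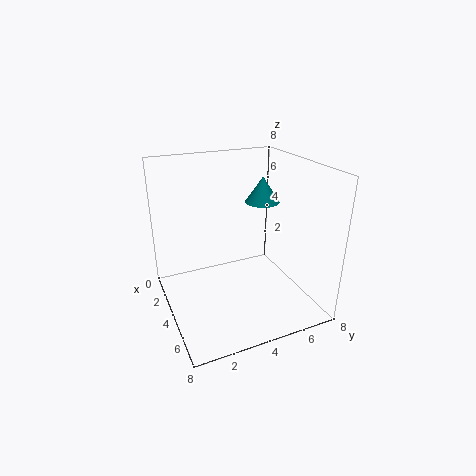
pos_x = 3; pos_y = 6; pos_z = 5.5; height = 1.5; color = 'teal'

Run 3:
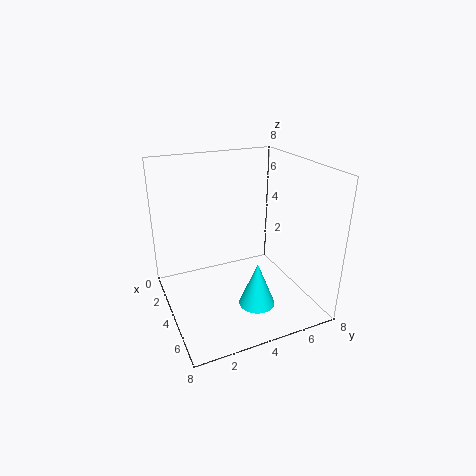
pos_x = 5.5; pos_y = 4.5; pos_z = 0.5; height = 2.5; color = 'cyan'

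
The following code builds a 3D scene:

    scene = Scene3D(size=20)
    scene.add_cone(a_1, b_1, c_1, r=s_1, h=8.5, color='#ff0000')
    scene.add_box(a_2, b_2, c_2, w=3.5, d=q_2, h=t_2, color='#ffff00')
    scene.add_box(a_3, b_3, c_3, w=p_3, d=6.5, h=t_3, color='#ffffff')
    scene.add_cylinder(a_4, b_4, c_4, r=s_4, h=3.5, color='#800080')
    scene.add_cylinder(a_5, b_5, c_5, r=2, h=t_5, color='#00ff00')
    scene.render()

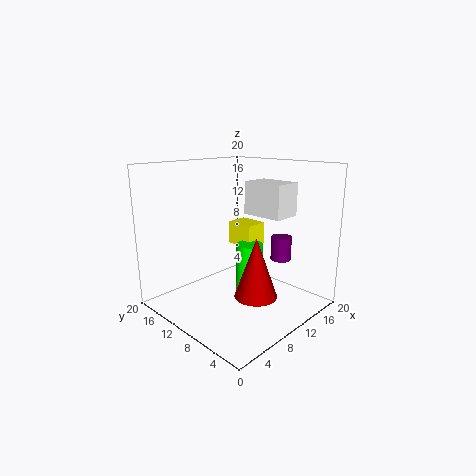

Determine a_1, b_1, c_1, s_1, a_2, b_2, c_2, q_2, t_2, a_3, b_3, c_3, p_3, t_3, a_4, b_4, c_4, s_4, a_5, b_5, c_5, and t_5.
a_1 = 10.5
b_1 = 7
c_1 = 2
s_1 = 3
a_2 = 14
b_2 = 11.5
c_2 = 7
q_2 = 4.5
t_2 = 3.5
a_3 = 15
b_3 = 7
c_3 = 12
p_3 = 4.5
t_3 = 5
a_4 = 16
b_4 = 7
c_4 = 6
s_4 = 1.5
a_5 = 13.5
b_5 = 11
c_5 = 0.5
t_5 = 7.5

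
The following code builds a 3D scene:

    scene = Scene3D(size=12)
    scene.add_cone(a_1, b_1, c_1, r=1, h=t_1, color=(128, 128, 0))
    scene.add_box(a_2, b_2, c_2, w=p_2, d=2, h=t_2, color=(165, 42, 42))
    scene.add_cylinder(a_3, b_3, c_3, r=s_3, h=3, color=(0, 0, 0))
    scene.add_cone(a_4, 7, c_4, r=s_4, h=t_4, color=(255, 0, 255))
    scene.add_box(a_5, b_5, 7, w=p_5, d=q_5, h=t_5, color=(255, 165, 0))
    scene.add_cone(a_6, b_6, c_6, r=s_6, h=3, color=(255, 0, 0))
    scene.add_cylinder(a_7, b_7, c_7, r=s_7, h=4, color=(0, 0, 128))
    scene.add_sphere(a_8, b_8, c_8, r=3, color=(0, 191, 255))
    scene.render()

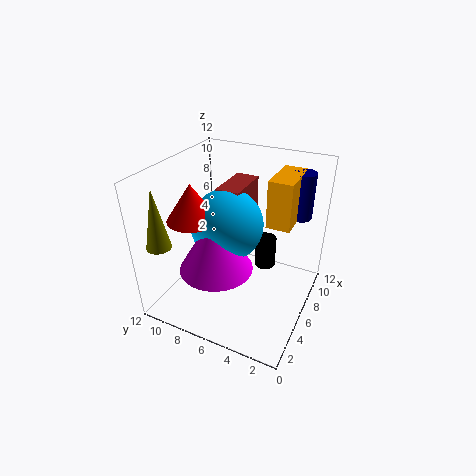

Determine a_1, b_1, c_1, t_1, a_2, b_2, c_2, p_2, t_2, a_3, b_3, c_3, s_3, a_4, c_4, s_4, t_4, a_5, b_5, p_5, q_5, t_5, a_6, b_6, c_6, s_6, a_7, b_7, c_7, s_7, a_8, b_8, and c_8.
a_1 = 2, b_1 = 11, c_1 = 6, t_1 = 5, a_2 = 6, b_2 = 6, c_2 = 7, p_2 = 4, t_2 = 3, a_3 = 10, b_3 = 5, c_3 = 1, s_3 = 1, a_4 = 4, c_4 = 4, s_4 = 3, t_4 = 5, a_5 = 7, b_5 = 2, p_5 = 4, q_5 = 2, t_5 = 4, a_6 = 4, b_6 = 9, c_6 = 8, s_6 = 2, a_7 = 10, b_7 = 2, c_7 = 7, s_7 = 1, a_8 = 6, b_8 = 7, c_8 = 7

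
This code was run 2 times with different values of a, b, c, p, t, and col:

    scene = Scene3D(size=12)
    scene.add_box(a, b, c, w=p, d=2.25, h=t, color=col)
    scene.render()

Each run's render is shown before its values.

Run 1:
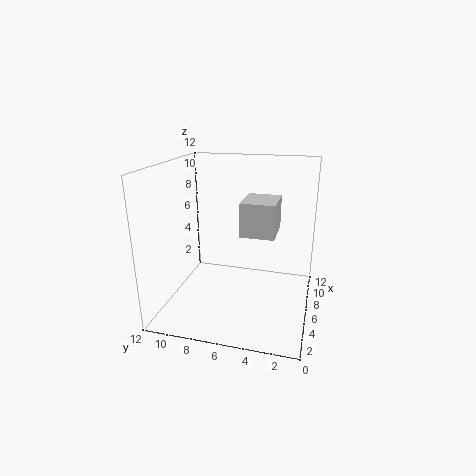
a = 0.75
b = 2.25
c = 8.25
p = 2.75
t = 2.25
col = 'lightgray'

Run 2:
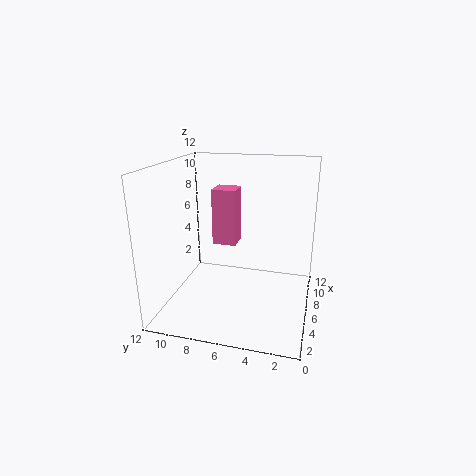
a = 8.75
b = 7
c = 4
p = 2.25
t = 5.25
col = 'hotpink'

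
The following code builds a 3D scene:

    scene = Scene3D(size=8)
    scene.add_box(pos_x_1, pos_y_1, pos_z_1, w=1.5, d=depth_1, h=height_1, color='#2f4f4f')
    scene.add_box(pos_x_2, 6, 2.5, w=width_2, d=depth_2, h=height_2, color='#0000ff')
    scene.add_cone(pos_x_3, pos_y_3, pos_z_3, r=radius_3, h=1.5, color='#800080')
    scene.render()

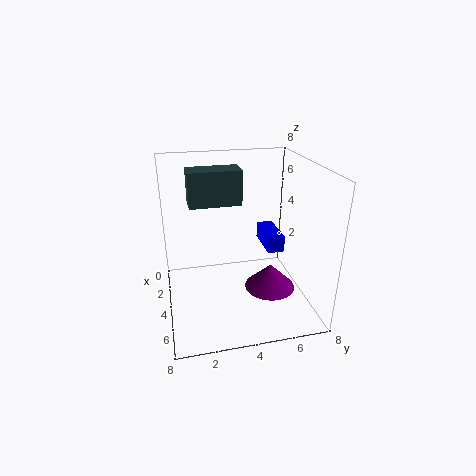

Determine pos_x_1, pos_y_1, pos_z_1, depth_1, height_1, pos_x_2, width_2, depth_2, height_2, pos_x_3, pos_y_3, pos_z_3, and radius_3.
pos_x_1 = 1.5, pos_y_1 = 1.5, pos_z_1 = 5.5, depth_1 = 3, height_1 = 2, pos_x_2 = 1, width_2 = 2.5, depth_2 = 1, height_2 = 1, pos_x_3 = 4, pos_y_3 = 6, pos_z_3 = 0.5, radius_3 = 1.5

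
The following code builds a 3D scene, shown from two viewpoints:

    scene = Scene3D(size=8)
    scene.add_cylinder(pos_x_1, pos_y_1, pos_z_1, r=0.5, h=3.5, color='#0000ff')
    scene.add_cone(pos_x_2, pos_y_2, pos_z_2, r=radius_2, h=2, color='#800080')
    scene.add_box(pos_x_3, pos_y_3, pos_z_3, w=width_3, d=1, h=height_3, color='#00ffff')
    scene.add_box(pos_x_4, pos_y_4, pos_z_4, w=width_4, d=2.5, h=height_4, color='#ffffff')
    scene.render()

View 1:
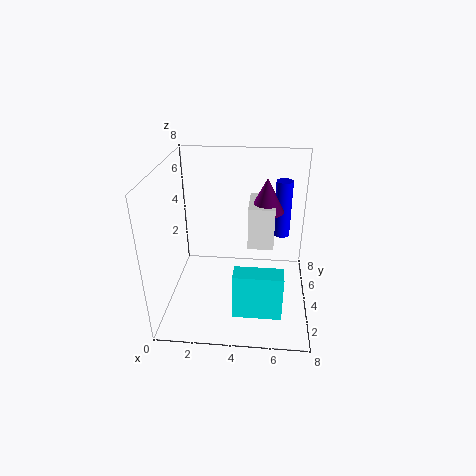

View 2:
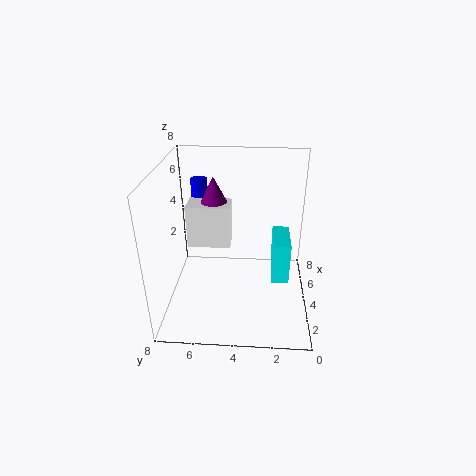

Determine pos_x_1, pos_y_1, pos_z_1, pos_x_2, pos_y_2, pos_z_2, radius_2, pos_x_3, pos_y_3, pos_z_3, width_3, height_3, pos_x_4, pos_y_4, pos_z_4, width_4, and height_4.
pos_x_1 = 6.5
pos_y_1 = 6.5
pos_z_1 = 3
pos_x_2 = 5.5
pos_y_2 = 5.5
pos_z_2 = 5
radius_2 = 1
pos_x_3 = 4
pos_y_3 = 1
pos_z_3 = 1
width_3 = 2.5
height_3 = 2.5
pos_x_4 = 4.5
pos_y_4 = 4.5
pos_z_4 = 3
width_4 = 1.5
height_4 = 2.5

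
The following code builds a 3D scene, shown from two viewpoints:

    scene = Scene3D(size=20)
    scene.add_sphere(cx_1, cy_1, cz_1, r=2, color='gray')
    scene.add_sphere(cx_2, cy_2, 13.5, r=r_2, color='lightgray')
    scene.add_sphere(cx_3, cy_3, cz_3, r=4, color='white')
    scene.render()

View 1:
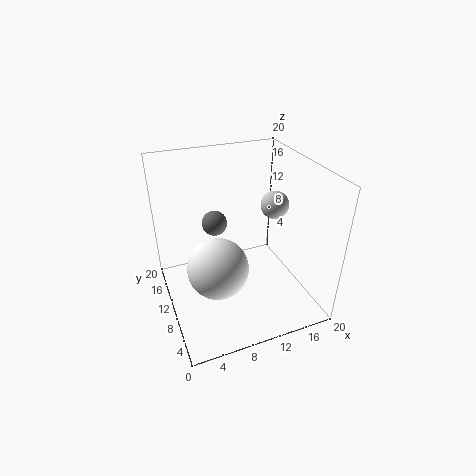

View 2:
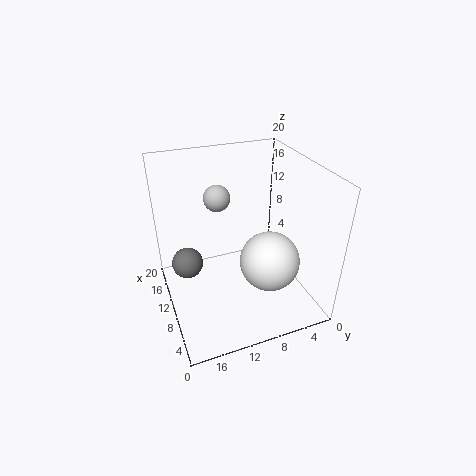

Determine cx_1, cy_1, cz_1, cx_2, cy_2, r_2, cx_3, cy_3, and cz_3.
cx_1 = 9, cy_1 = 17.5, cz_1 = 8.5, cx_2 = 16, cy_2 = 11, r_2 = 2, cx_3 = 6, cy_3 = 7, cz_3 = 8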